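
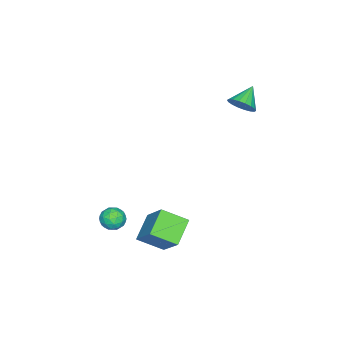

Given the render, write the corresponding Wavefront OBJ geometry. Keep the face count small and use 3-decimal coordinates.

v -2.446 2.008 2.61
v -2.026 1.706 3.234
v -3.574 2.132 3.43
v -1.967 2.06 3.262
v -2.003 2.404 3.16
v -2.126 2.67 2.95
v -2.313 2.804 2.672
v -2.526 2.781 2.383
v -2.723 2.604 2.138
v -2.865 2.309 1.987
v -2.924 1.955 1.959
v -2.889 1.611 2.061
v -2.765 1.345 2.271
v -2.579 1.211 2.548
v -2.366 1.234 2.838
v -2.169 1.411 3.083
v 3.406 0.467 -5.09
v 3.913 -0.825 -4.357
v 2.02 0.409 -4.234
v 2.528 -0.883 -3.5
v 4.312 1.703 -3.54
v 4.82 0.411 -2.806
v 2.927 1.645 -2.683
v 3.434 0.353 -1.95
v 3.165 -1.952 -3.478
v 3.752 -2.413 -3.486
v 2.608 -2.647 -4.294
v 3.195 -3.108 -4.302
v 2.76 -3.068 -3.696
v 3.104 -2.639 -3.192
v 3.256 -2.421 -4.588
v 3.6 -1.992 -4.084
v 3.808 -2.703 -4.172
v 3.502 -3.103 -3.621
v 2.858 -1.957 -4.159
v 2.552 -2.357 -3.608
v 3.508 -2.121 -3.411
v 2.852 -2.939 -4.369
v 2.597 -2.915 -4.013
v 2.942 -3.186 -4.018
v 3.127 -2.254 -3.238
v 3.472 -2.525 -3.243
v 2.888 -2.91 -3.366
v 2.888 -2.535 -4.537
v 3.233 -2.806 -4.542
v 3.418 -1.874 -3.762
v 3.763 -2.145 -3.767
v 3.472 -2.15 -4.414
v 3.886 -2.563 -3.819
v 3.558 -2.972 -4.298
v 3.594 -2.568 -4.466
v 3.796 -2.315 -4.17
v 3.705 -2.798 -3.495
v 3.378 -3.207 -3.974
v 3.122 -3.183 -3.618
v 3.325 -2.931 -3.322
v 3.738 -2.969 -3.898
v 2.982 -1.853 -3.806
v 2.655 -2.262 -4.285
v 3.035 -2.129 -4.458
v 3.238 -1.877 -4.162
v 2.802 -2.088 -3.482
v 2.474 -2.497 -3.961
v 2.564 -2.745 -3.61
v 2.766 -2.492 -3.314
v 2.622 -2.091 -3.882
f 2 1 4
f 2 4 3
f 4 1 5
f 4 5 3
f 5 1 6
f 5 6 3
f 6 1 7
f 6 7 3
f 7 1 8
f 7 8 3
f 8 1 9
f 8 9 3
f 9 1 10
f 9 10 3
f 10 1 11
f 10 11 3
f 11 1 12
f 11 12 3
f 12 1 13
f 12 13 3
f 13 1 14
f 13 14 3
f 14 1 15
f 14 15 3
f 15 1 16
f 15 16 3
f 16 1 2
f 16 2 3
f 18 20 17
f 21 18 17
f 17 20 19
f 19 21 17
f 18 24 20
f 22 18 21
f 22 24 18
f 20 24 19
f 23 21 19
f 19 24 23
f 23 22 21
f 24 22 23
f 25 62 41
f 62 36 65
f 41 65 30
f 62 65 41
f 25 41 37
f 41 30 42
f 37 42 26
f 41 42 37
f 25 37 46
f 37 26 47
f 46 47 32
f 37 47 46
f 25 46 58
f 46 32 61
f 58 61 35
f 46 61 58
f 25 58 62
f 58 35 66
f 62 66 36
f 58 66 62
f 26 42 53
f 42 30 56
f 53 56 34
f 42 56 53
f 30 65 43
f 65 36 64
f 43 64 29
f 65 64 43
f 36 66 63
f 66 35 59
f 63 59 27
f 66 59 63
f 35 61 60
f 61 32 48
f 60 48 31
f 61 48 60
f 32 47 52
f 47 26 49
f 52 49 33
f 47 49 52
f 28 54 40
f 54 34 55
f 40 55 29
f 54 55 40
f 28 40 38
f 40 29 39
f 38 39 27
f 40 39 38
f 28 38 45
f 38 27 44
f 45 44 31
f 38 44 45
f 28 45 50
f 45 31 51
f 50 51 33
f 45 51 50
f 28 50 54
f 50 33 57
f 54 57 34
f 50 57 54
f 29 55 43
f 55 34 56
f 43 56 30
f 55 56 43
f 27 39 63
f 39 29 64
f 63 64 36
f 39 64 63
f 31 44 60
f 44 27 59
f 60 59 35
f 44 59 60
f 33 51 52
f 51 31 48
f 52 48 32
f 51 48 52
f 34 57 53
f 57 33 49
f 53 49 26
f 57 49 53



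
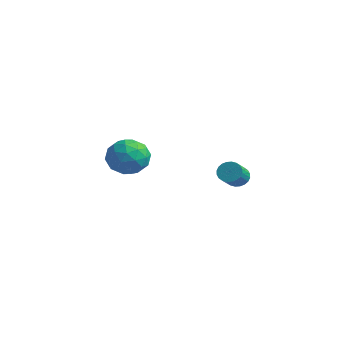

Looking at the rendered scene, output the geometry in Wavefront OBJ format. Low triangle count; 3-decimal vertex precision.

v 2.118 -0.681 -0.172
v 2.506 -0.819 -0.687
v 3.091 -1.798 0.017
v 2.702 -1.659 0.532
v 2.649 -0.645 -0.563
v 3.233 -1.623 0.142
v 2.71 -0.475 -0.378
v 3.295 -1.453 0.326
v 2.681 -0.337 -0.163
v 3.266 -1.315 0.542
v 2.566 -0.252 0.051
v 3.151 -1.23 0.756
v 2.383 -0.231 0.231
v 2.968 -1.209 0.936
v 2.16 -0.279 0.35
v 2.745 -1.258 1.055
v 1.93 -0.389 0.389
v 2.515 -1.367 1.094
v 1.729 -0.542 0.343
v 2.314 -1.521 1.047
v 1.587 -0.717 0.218
v 2.171 -1.695 0.923
v 1.525 -0.887 0.034
v 2.11 -1.865 0.738
v 1.554 -1.025 -0.182
v 2.139 -2.003 0.523
v 1.669 -1.11 -0.396
v 2.254 -2.088 0.309
v 1.852 -1.131 -0.576
v 2.437 -2.109 0.129
v 2.075 -1.082 -0.695
v 2.66 -2.061 0.01
v 2.305 -0.973 -0.734
v 2.89 -1.951 -0.029
v -4.405 -1.972 0.477
v -3.607 -1.907 -0.485
v -4.373 -3.993 0.365
v -3.575 -3.928 -0.597
v -3.2 -3.598 0.551
v -3.22 -2.349 0.619
v -4.76 -3.551 -0.739
v -4.78 -2.302 -0.671
v -3.827 -2.883 -1.237
v -2.863 -2.911 -0.44
v -5.117 -2.989 0.32
v -4.153 -3.017 1.117
v -4.009 -1.762 0.005
v -3.971 -4.138 -0.125
v -3.751 -3.944 0.549
v -3.282 -3.906 -0.017
v -3.781 -2.022 0.655
v -3.312 -1.983 0.089
v -3.073 -2.977 0.698
v -4.668 -3.917 -0.209
v -4.199 -3.878 -0.775
v -4.698 -1.994 -0.103
v -4.229 -1.956 -0.669
v -4.907 -2.923 -0.818
v -3.669 -2.297 -1.002
v -3.65 -3.485 -1.067
v -4.347 -3.264 -1.151
v -4.358 -2.53 -1.111
v -3.103 -2.314 -0.533
v -3.084 -3.502 -0.599
v -2.863 -3.308 0.076
v -2.875 -2.574 0.116
v -3.232 -2.888 -0.975
v -4.896 -2.398 0.479
v -4.877 -3.586 0.413
v -5.105 -3.326 -0.236
v -5.117 -2.592 -0.196
v -4.33 -2.415 0.947
v -4.311 -3.603 0.882
v -3.622 -3.37 0.991
v -3.633 -2.636 1.031
v -4.748 -3.012 0.855
f 2 1 5
f 2 5 3
f 3 5 6
f 3 6 4
f 5 1 7
f 5 7 6
f 6 7 8
f 6 8 4
f 7 1 9
f 7 9 8
f 8 9 10
f 8 10 4
f 9 1 11
f 9 11 10
f 10 11 12
f 10 12 4
f 11 1 13
f 11 13 12
f 12 13 14
f 12 14 4
f 13 1 15
f 13 15 14
f 14 15 16
f 14 16 4
f 15 1 17
f 15 17 16
f 16 17 18
f 16 18 4
f 17 1 19
f 17 19 18
f 18 19 20
f 18 20 4
f 19 1 21
f 19 21 20
f 20 21 22
f 20 22 4
f 21 1 23
f 21 23 22
f 22 23 24
f 22 24 4
f 23 1 25
f 23 25 24
f 24 25 26
f 24 26 4
f 25 1 27
f 25 27 26
f 26 27 28
f 26 28 4
f 27 1 29
f 27 29 28
f 28 29 30
f 28 30 4
f 29 1 31
f 29 31 30
f 30 31 32
f 30 32 4
f 31 1 33
f 31 33 32
f 32 33 34
f 32 34 4
f 33 1 2
f 33 2 34
f 34 2 3
f 34 3 4
f 35 72 51
f 72 46 75
f 51 75 40
f 72 75 51
f 35 51 47
f 51 40 52
f 47 52 36
f 51 52 47
f 35 47 56
f 47 36 57
f 56 57 42
f 47 57 56
f 35 56 68
f 56 42 71
f 68 71 45
f 56 71 68
f 35 68 72
f 68 45 76
f 72 76 46
f 68 76 72
f 36 52 63
f 52 40 66
f 63 66 44
f 52 66 63
f 40 75 53
f 75 46 74
f 53 74 39
f 75 74 53
f 46 76 73
f 76 45 69
f 73 69 37
f 76 69 73
f 45 71 70
f 71 42 58
f 70 58 41
f 71 58 70
f 42 57 62
f 57 36 59
f 62 59 43
f 57 59 62
f 38 64 50
f 64 44 65
f 50 65 39
f 64 65 50
f 38 50 48
f 50 39 49
f 48 49 37
f 50 49 48
f 38 48 55
f 48 37 54
f 55 54 41
f 48 54 55
f 38 55 60
f 55 41 61
f 60 61 43
f 55 61 60
f 38 60 64
f 60 43 67
f 64 67 44
f 60 67 64
f 39 65 53
f 65 44 66
f 53 66 40
f 65 66 53
f 37 49 73
f 49 39 74
f 73 74 46
f 49 74 73
f 41 54 70
f 54 37 69
f 70 69 45
f 54 69 70
f 43 61 62
f 61 41 58
f 62 58 42
f 61 58 62
f 44 67 63
f 67 43 59
f 63 59 36
f 67 59 63



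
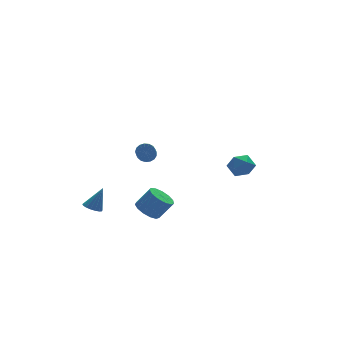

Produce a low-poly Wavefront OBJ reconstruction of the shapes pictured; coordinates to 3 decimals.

v 3.525 -0.495 0.211
v 4.169 -0.854 -0.171
v 2.811 -1.626 0.071
v 3.455 -1.985 -0.311
v 3.499 -1.807 0.5
v 3.94 -1.109 0.586
v 3.04 -1.371 -0.686
v 3.481 -0.673 -0.6
v 3.869 -1.396 -0.725
v 4.153 -1.666 0.007
v 2.827 -0.814 -0.107
v 3.111 -1.084 0.625
v -2.755 -2.489 -1.185
v -2.12 -2.524 -1.653
v -1.389 -2.766 -0.643
v -2.025 -2.731 -0.175
v -2.158 -2.1 -1.524
v -1.427 -2.341 -0.514
v -2.385 -1.799 -1.288
v -1.654 -2.041 -0.278
v -2.73 -1.717 -1.019
v -1.999 -1.959 -0.009
v -3.083 -1.881 -0.803
v -2.353 -2.122 0.208
v -3.332 -2.237 -0.708
v -2.602 -2.479 0.303
v -3.398 -2.674 -0.765
v -2.667 -2.916 0.246
v -3.26 -3.052 -0.955
v -2.529 -3.293 0.055
v -2.961 -3.251 -1.218
v -2.231 -3.493 -0.208
v -2.598 -3.208 -1.471
v -1.867 -3.45 -0.461
v -2.284 -2.938 -1.633
v -1.553 -3.179 -0.623
v -2.698 -2.358 2.954
v -2.283 -2.659 2.869
v -2.787 -3.564 3.621
v -3.202 -3.262 3.706
v -2.22 -2.527 3.07
v -2.725 -3.432 3.822
v -2.267 -2.356 3.245
v -2.771 -3.261 3.997
v -2.412 -2.185 3.353
v -2.917 -3.09 4.105
v -2.623 -2.054 3.37
v -3.127 -2.959 4.121
v -2.851 -1.992 3.291
v -3.355 -2.897 4.043
v -3.044 -2.014 3.135
v -3.548 -2.919 3.887
v -3.157 -2.115 2.938
v -3.662 -3.02 3.69
v -3.166 -2.271 2.744
v -3.67 -3.176 3.496
v -3.067 -2.447 2.599
v -3.571 -3.352 3.351
v -2.883 -2.603 2.535
v -3.388 -3.507 3.287
v -2.657 -2.702 2.567
v -3.162 -3.607 3.319
v -2.441 -2.723 2.687
v -2.945 -3.627 3.439
v -4.183 1.254 -2.583
v -3.676 1.339 -2.851
v -3.517 1.326 -1.297
v -3.776 1.596 -2.814
v -3.969 1.774 -2.724
v -4.211 1.833 -2.601
v -4.447 1.759 -2.475
v -4.622 1.57 -2.373
v -4.697 1.308 -2.319
v -4.654 1.034 -2.326
v -4.504 0.81 -2.392
v -4.28 0.688 -2.501
v -4.034 0.695 -2.629
v -3.822 0.831 -2.746
v -3.693 1.063 -2.826
f 1 12 6
f 1 6 2
f 1 2 8
f 1 8 11
f 1 11 12
f 2 6 10
f 6 12 5
f 12 11 3
f 11 8 7
f 8 2 9
f 4 10 5
f 4 5 3
f 4 3 7
f 4 7 9
f 4 9 10
f 5 10 6
f 3 5 12
f 7 3 11
f 9 7 8
f 10 9 2
f 14 13 17
f 14 17 15
f 15 17 18
f 15 18 16
f 17 13 19
f 17 19 18
f 18 19 20
f 18 20 16
f 19 13 21
f 19 21 20
f 20 21 22
f 20 22 16
f 21 13 23
f 21 23 22
f 22 23 24
f 22 24 16
f 23 13 25
f 23 25 24
f 24 25 26
f 24 26 16
f 25 13 27
f 25 27 26
f 26 27 28
f 26 28 16
f 27 13 29
f 27 29 28
f 28 29 30
f 28 30 16
f 29 13 31
f 29 31 30
f 30 31 32
f 30 32 16
f 31 13 33
f 31 33 32
f 32 33 34
f 32 34 16
f 33 13 35
f 33 35 34
f 34 35 36
f 34 36 16
f 35 13 14
f 35 14 36
f 36 14 15
f 36 15 16
f 38 37 41
f 38 41 39
f 39 41 42
f 39 42 40
f 41 37 43
f 41 43 42
f 42 43 44
f 42 44 40
f 43 37 45
f 43 45 44
f 44 45 46
f 44 46 40
f 45 37 47
f 45 47 46
f 46 47 48
f 46 48 40
f 47 37 49
f 47 49 48
f 48 49 50
f 48 50 40
f 49 37 51
f 49 51 50
f 50 51 52
f 50 52 40
f 51 37 53
f 51 53 52
f 52 53 54
f 52 54 40
f 53 37 55
f 53 55 54
f 54 55 56
f 54 56 40
f 55 37 57
f 55 57 56
f 56 57 58
f 56 58 40
f 57 37 59
f 57 59 58
f 58 59 60
f 58 60 40
f 59 37 61
f 59 61 60
f 60 61 62
f 60 62 40
f 61 37 63
f 61 63 62
f 62 63 64
f 62 64 40
f 63 37 38
f 63 38 64
f 64 38 39
f 64 39 40
f 66 65 68
f 66 68 67
f 68 65 69
f 68 69 67
f 69 65 70
f 69 70 67
f 70 65 71
f 70 71 67
f 71 65 72
f 71 72 67
f 72 65 73
f 72 73 67
f 73 65 74
f 73 74 67
f 74 65 75
f 74 75 67
f 75 65 76
f 75 76 67
f 76 65 77
f 76 77 67
f 77 65 78
f 77 78 67
f 78 65 79
f 78 79 67
f 79 65 66
f 79 66 67



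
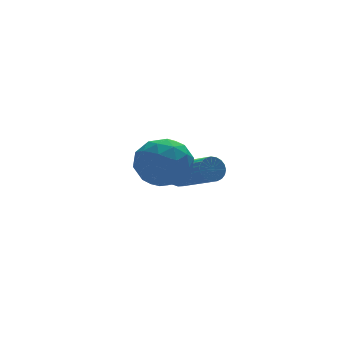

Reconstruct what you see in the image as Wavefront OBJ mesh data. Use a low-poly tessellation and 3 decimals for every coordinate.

v 2.257 3.772 -1.937
v 2.514 3.604 -2.369
v 2.961 1.881 -1.435
v 2.703 2.048 -1.003
v 2.674 3.707 -2.257
v 3.121 1.983 -1.323
v 2.762 3.82 -2.089
v 3.209 2.097 -1.156
v 2.762 3.925 -1.895
v 3.209 2.202 -0.962
v 2.675 4.003 -1.709
v 3.122 2.28 -0.776
v 2.516 4.042 -1.562
v 2.963 2.319 -0.628
v 2.312 4.034 -1.479
v 2.758 2.31 -0.546
v 2.098 3.98 -1.476
v 2.545 2.257 -0.543
v 1.912 3.89 -1.552
v 2.358 2.167 -0.619
v 1.785 3.78 -1.695
v 2.232 2.057 -0.762
v 1.74 3.669 -1.88
v 2.187 1.945 -0.946
v 1.784 3.575 -2.074
v 2.231 1.851 -1.141
v 1.91 3.515 -2.245
v 2.357 1.792 -1.312
v 2.096 3.5 -2.362
v 2.543 1.776 -1.429
v 2.31 3.531 -2.406
v 2.756 1.808 -1.473
v -1.079 -0.378 1.135
v -0.665 0.205 0.423
v 0.385 -1.025 1.457
v 0.799 -0.442 0.745
v 0.448 -0.027 1.596
v -0.457 0.373 1.396
v 0.177 -1.193 0.484
v -0.728 -0.793 0.284
v 0.112 -0.298 0.02
v 0.279 0.422 0.708
v -0.559 -1.242 1.172
v -0.392 -0.522 1.86
v -1.001 -0.03 0.751
v 0.721 -0.79 1.129
v 0.514 -0.547 1.629
v 0.758 -0.204 1.211
v -0.879 0.069 1.323
v -0.635 0.412 0.904
v 0.019 0.275 1.594
v 0.355 -1.232 0.976
v 0.599 -0.889 0.557
v -1.038 -0.616 0.669
v -0.794 -0.273 0.251
v -0.299 -1.095 0.286
v -0.301 0.017 0.095
v 0.56 -0.363 0.285
v 0.194 -0.804 0.131
v -0.338 -0.569 0.014
v -0.202 0.441 0.499
v 0.658 0.06 0.689
v 0.452 0.304 1.189
v -0.08 0.539 1.072
v 0.254 0.145 0.263
v -0.938 -0.88 1.191
v -0.078 -1.261 1.381
v -0.2 -1.359 0.808
v -0.732 -1.124 0.691
v -0.84 -0.457 1.595
v 0.021 -0.837 1.785
v 0.058 -0.251 1.866
v -0.474 -0.016 1.749
v -0.534 -0.965 1.617
f 2 1 5
f 2 5 3
f 3 5 6
f 3 6 4
f 5 1 7
f 5 7 6
f 6 7 8
f 6 8 4
f 7 1 9
f 7 9 8
f 8 9 10
f 8 10 4
f 9 1 11
f 9 11 10
f 10 11 12
f 10 12 4
f 11 1 13
f 11 13 12
f 12 13 14
f 12 14 4
f 13 1 15
f 13 15 14
f 14 15 16
f 14 16 4
f 15 1 17
f 15 17 16
f 16 17 18
f 16 18 4
f 17 1 19
f 17 19 18
f 18 19 20
f 18 20 4
f 19 1 21
f 19 21 20
f 20 21 22
f 20 22 4
f 21 1 23
f 21 23 22
f 22 23 24
f 22 24 4
f 23 1 25
f 23 25 24
f 24 25 26
f 24 26 4
f 25 1 27
f 25 27 26
f 26 27 28
f 26 28 4
f 27 1 29
f 27 29 28
f 28 29 30
f 28 30 4
f 29 1 31
f 29 31 30
f 30 31 32
f 30 32 4
f 31 1 2
f 31 2 32
f 32 2 3
f 32 3 4
f 33 70 49
f 70 44 73
f 49 73 38
f 70 73 49
f 33 49 45
f 49 38 50
f 45 50 34
f 49 50 45
f 33 45 54
f 45 34 55
f 54 55 40
f 45 55 54
f 33 54 66
f 54 40 69
f 66 69 43
f 54 69 66
f 33 66 70
f 66 43 74
f 70 74 44
f 66 74 70
f 34 50 61
f 50 38 64
f 61 64 42
f 50 64 61
f 38 73 51
f 73 44 72
f 51 72 37
f 73 72 51
f 44 74 71
f 74 43 67
f 71 67 35
f 74 67 71
f 43 69 68
f 69 40 56
f 68 56 39
f 69 56 68
f 40 55 60
f 55 34 57
f 60 57 41
f 55 57 60
f 36 62 48
f 62 42 63
f 48 63 37
f 62 63 48
f 36 48 46
f 48 37 47
f 46 47 35
f 48 47 46
f 36 46 53
f 46 35 52
f 53 52 39
f 46 52 53
f 36 53 58
f 53 39 59
f 58 59 41
f 53 59 58
f 36 58 62
f 58 41 65
f 62 65 42
f 58 65 62
f 37 63 51
f 63 42 64
f 51 64 38
f 63 64 51
f 35 47 71
f 47 37 72
f 71 72 44
f 47 72 71
f 39 52 68
f 52 35 67
f 68 67 43
f 52 67 68
f 41 59 60
f 59 39 56
f 60 56 40
f 59 56 60
f 42 65 61
f 65 41 57
f 61 57 34
f 65 57 61



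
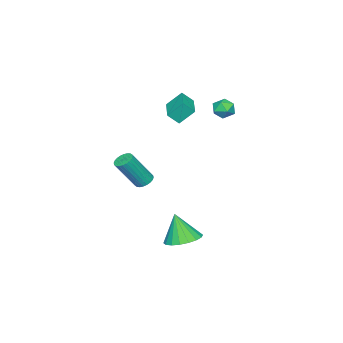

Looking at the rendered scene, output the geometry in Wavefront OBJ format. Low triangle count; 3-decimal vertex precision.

v 0.441 -1.206 -1.697
v 0.813 -1.543 -2.025
v 1.771 -2.252 -0.212
v 1.399 -1.914 0.117
v 0.933 -1.343 -2.011
v 1.892 -2.052 -0.197
v 0.979 -1.122 -1.948
v 1.937 -1.831 -0.135
v 0.943 -0.914 -1.848
v 1.901 -1.622 -0.034
v 0.83 -0.75 -1.724
v 1.788 -1.458 0.089
v 0.658 -0.656 -1.597
v 1.616 -1.364 0.217
v 0.453 -0.645 -1.484
v 1.411 -1.353 0.329
v 0.246 -0.72 -1.404
v 1.204 -1.428 0.41
v 0.069 -0.868 -1.368
v 1.027 -1.577 0.445
v -0.052 -1.068 -1.383
v 0.907 -1.777 0.431
v -0.097 -1.289 -1.445
v 0.861 -1.998 0.368
v -0.061 -1.498 -1.546
v 0.897 -2.206 0.268
v 0.052 -1.662 -1.669
v 1.01 -2.37 0.144
v 0.224 -1.756 -1.797
v 1.182 -2.464 0.017
v 0.429 -1.767 -1.909
v 1.387 -2.475 -0.096
v 0.636 -1.692 -1.99
v 1.594 -2.4 -0.176
v -2.499 -1.694 2.928
v -2.975 -0.977 3.82
v -2.883 -1.172 2.303
v -3.359 -0.455 3.196
v -1.001 -0.645 2.884
v -1.477 0.072 3.777
v -1.385 -0.123 2.26
v -1.861 0.594 3.152
v -3.521 2.008 3.321
v -3 2.424 3.01
v -2.7 1.196 3.61
v -2.179 1.612 3.299
v -2.506 1.835 3.919
v -3.014 2.337 3.741
v -2.686 1.283 2.879
v -3.194 1.785 2.701
v -2.484 1.976 2.737
v -2.373 2.317 3.38
v -3.327 1.303 3.24
v -3.216 1.644 3.883
v 1.451 1.972 -4.851
v 2.541 1.948 -4.844
v 1.429 1.408 -3.109
v 2.442 2.4 -4.699
v 2.147 2.767 -4.584
v 1.714 2.977 -4.522
v 1.229 2.988 -4.525
v 0.788 2.797 -4.592
v 0.479 2.443 -4.711
v 0.362 1.996 -4.857
v 0.461 1.543 -5.002
v 0.756 1.176 -5.117
v 1.189 0.966 -5.179
v 1.674 0.955 -5.176
v 2.115 1.146 -5.109
v 2.424 1.5 -4.99
f 2 1 5
f 2 5 3
f 3 5 6
f 3 6 4
f 5 1 7
f 5 7 6
f 6 7 8
f 6 8 4
f 7 1 9
f 7 9 8
f 8 9 10
f 8 10 4
f 9 1 11
f 9 11 10
f 10 11 12
f 10 12 4
f 11 1 13
f 11 13 12
f 12 13 14
f 12 14 4
f 13 1 15
f 13 15 14
f 14 15 16
f 14 16 4
f 15 1 17
f 15 17 16
f 16 17 18
f 16 18 4
f 17 1 19
f 17 19 18
f 18 19 20
f 18 20 4
f 19 1 21
f 19 21 20
f 20 21 22
f 20 22 4
f 21 1 23
f 21 23 22
f 22 23 24
f 22 24 4
f 23 1 25
f 23 25 24
f 24 25 26
f 24 26 4
f 25 1 27
f 25 27 26
f 26 27 28
f 26 28 4
f 27 1 29
f 27 29 28
f 28 29 30
f 28 30 4
f 29 1 31
f 29 31 30
f 30 31 32
f 30 32 4
f 31 1 33
f 31 33 32
f 32 33 34
f 32 34 4
f 33 1 2
f 33 2 34
f 34 2 3
f 34 3 4
f 36 38 35
f 39 36 35
f 35 38 37
f 37 39 35
f 36 42 38
f 40 36 39
f 40 42 36
f 38 42 37
f 41 39 37
f 37 42 41
f 41 40 39
f 42 40 41
f 43 54 48
f 43 48 44
f 43 44 50
f 43 50 53
f 43 53 54
f 44 48 52
f 48 54 47
f 54 53 45
f 53 50 49
f 50 44 51
f 46 52 47
f 46 47 45
f 46 45 49
f 46 49 51
f 46 51 52
f 47 52 48
f 45 47 54
f 49 45 53
f 51 49 50
f 52 51 44
f 56 55 58
f 56 58 57
f 58 55 59
f 58 59 57
f 59 55 60
f 59 60 57
f 60 55 61
f 60 61 57
f 61 55 62
f 61 62 57
f 62 55 63
f 62 63 57
f 63 55 64
f 63 64 57
f 64 55 65
f 64 65 57
f 65 55 66
f 65 66 57
f 66 55 67
f 66 67 57
f 67 55 68
f 67 68 57
f 68 55 69
f 68 69 57
f 69 55 70
f 69 70 57
f 70 55 56
f 70 56 57



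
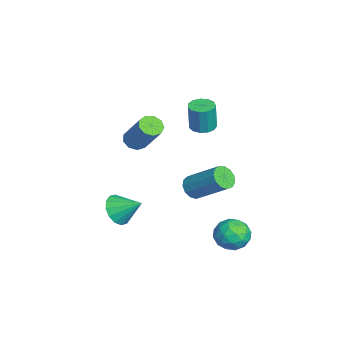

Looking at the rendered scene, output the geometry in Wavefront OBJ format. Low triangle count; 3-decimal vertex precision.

v -3.045 -1.708 -0.793
v -2.764 -1.274 -1.171
v -1.653 -0.559 0.475
v -1.935 -0.992 0.853
v -3.129 -1.107 -0.997
v -2.019 -0.392 0.648
v -3.455 -1.22 -0.728
v -2.344 -0.505 0.918
v -3.589 -1.562 -0.489
v -2.479 -0.847 1.157
v -3.469 -1.971 -0.392
v -2.358 -1.256 1.253
v -3.15 -2.258 -0.483
v -2.039 -1.543 1.162
v -2.783 -2.286 -0.719
v -1.672 -1.571 0.927
v -2.538 -2.044 -0.989
v -1.427 -1.329 0.656
v -2.531 -1.645 -1.168
v -1.42 -0.93 0.478
v -0.888 1.328 1.385
v -0.465 0.853 1.316
v -0.308 0.778 2.785
v -0.732 1.252 2.855
v -0.275 1.16 1.311
v -0.118 1.084 2.781
v -0.28 1.52 1.33
v -0.124 1.444 2.8
v -0.479 1.819 1.367
v -0.322 1.743 2.836
v -0.807 1.962 1.409
v -0.65 1.887 2.879
v -1.161 1.904 1.444
v -1.004 1.828 2.914
v -1.429 1.663 1.46
v -1.272 1.587 2.93
v -1.525 1.315 1.452
v -1.368 1.239 2.922
v -1.419 0.972 1.423
v -1.262 0.896 2.893
v -1.144 0.741 1.382
v -0.988 0.666 2.852
v -0.789 0.697 1.342
v -0.632 0.621 2.812
v 0.749 -2.629 -3.085
v 1.265 -3.195 -2.631
v 1.251 -1.571 -2.335
v 1.521 -3.062 -2.99
v 1.571 -2.813 -3.375
v 1.4 -2.514 -3.681
v 1.055 -2.247 -3.828
v 0.628 -2.081 -3.776
v 0.234 -2.063 -3.539
v -0.022 -2.196 -3.18
v -0.072 -2.445 -2.795
v 0.099 -2.743 -2.489
v 0.444 -3.011 -2.342
v 0.871 -3.176 -2.394
v -1.702 0.949 -3.324
v -1.09 0.763 -3.582
v -0.126 2.144 -2.294
v -0.738 2.331 -2.036
v -1.216 1.057 -3.802
v -0.253 2.438 -2.515
v -1.497 1.316 -3.871
v -0.534 2.698 -2.583
v -1.843 1.46 -3.766
v -0.879 2.841 -2.478
v -2.144 1.441 -3.52
v -1.18 2.823 -2.233
v -2.305 1.266 -3.213
v -1.341 2.648 -1.925
v -2.274 0.991 -2.94
v -1.31 2.372 -1.653
v -2.061 0.702 -2.789
v -1.098 2.083 -1.502
v -1.735 0.492 -2.808
v -0.771 1.873 -1.521
v -1.398 0.427 -2.991
v -0.434 1.808 -1.703
v -1.157 0.528 -3.279
v -0.194 1.909 -1.992
v 1.499 2.073 -4.001
v 1.861 2.645 -4.631
v 2.699 2.275 -3.129
v 3.061 2.847 -3.759
v 2.313 3.102 -3.279
v 1.571 2.978 -3.818
v 2.989 1.942 -3.942
v 2.247 1.818 -4.481
v 2.782 2.564 -4.595
v 2.364 3.281 -4.185
v 2.196 1.639 -3.575
v 1.778 2.356 -3.165
v 1.575 2.342 -4.393
v 2.985 2.578 -3.367
v 2.545 2.729 -3.085
v 2.758 3.065 -3.456
v 1.404 2.537 -3.915
v 1.617 2.873 -4.285
v 1.882 3.142 -3.49
v 2.943 2.047 -3.475
v 3.156 2.383 -3.845
v 1.802 1.855 -4.304
v 2.015 2.191 -4.675
v 2.678 1.778 -4.27
v 2.329 2.63 -4.742
v 3.034 2.749 -4.229
v 2.992 2.217 -4.337
v 2.556 2.144 -4.654
v 2.083 3.051 -4.501
v 2.789 3.17 -3.989
v 2.349 3.32 -3.706
v 1.913 3.247 -4.023
v 2.625 3.004 -4.48
v 1.771 1.75 -3.771
v 2.477 1.869 -3.259
v 2.647 1.673 -3.737
v 2.211 1.6 -4.054
v 1.526 2.171 -3.531
v 2.231 2.29 -3.018
v 2.004 2.776 -3.106
v 1.568 2.703 -3.423
v 1.935 1.916 -3.28
f 2 1 5
f 2 5 3
f 3 5 6
f 3 6 4
f 5 1 7
f 5 7 6
f 6 7 8
f 6 8 4
f 7 1 9
f 7 9 8
f 8 9 10
f 8 10 4
f 9 1 11
f 9 11 10
f 10 11 12
f 10 12 4
f 11 1 13
f 11 13 12
f 12 13 14
f 12 14 4
f 13 1 15
f 13 15 14
f 14 15 16
f 14 16 4
f 15 1 17
f 15 17 16
f 16 17 18
f 16 18 4
f 17 1 19
f 17 19 18
f 18 19 20
f 18 20 4
f 19 1 2
f 19 2 20
f 20 2 3
f 20 3 4
f 22 21 25
f 22 25 23
f 23 25 26
f 23 26 24
f 25 21 27
f 25 27 26
f 26 27 28
f 26 28 24
f 27 21 29
f 27 29 28
f 28 29 30
f 28 30 24
f 29 21 31
f 29 31 30
f 30 31 32
f 30 32 24
f 31 21 33
f 31 33 32
f 32 33 34
f 32 34 24
f 33 21 35
f 33 35 34
f 34 35 36
f 34 36 24
f 35 21 37
f 35 37 36
f 36 37 38
f 36 38 24
f 37 21 39
f 37 39 38
f 38 39 40
f 38 40 24
f 39 21 41
f 39 41 40
f 40 41 42
f 40 42 24
f 41 21 43
f 41 43 42
f 42 43 44
f 42 44 24
f 43 21 22
f 43 22 44
f 44 22 23
f 44 23 24
f 46 45 48
f 46 48 47
f 48 45 49
f 48 49 47
f 49 45 50
f 49 50 47
f 50 45 51
f 50 51 47
f 51 45 52
f 51 52 47
f 52 45 53
f 52 53 47
f 53 45 54
f 53 54 47
f 54 45 55
f 54 55 47
f 55 45 56
f 55 56 47
f 56 45 57
f 56 57 47
f 57 45 58
f 57 58 47
f 58 45 46
f 58 46 47
f 60 59 63
f 60 63 61
f 61 63 64
f 61 64 62
f 63 59 65
f 63 65 64
f 64 65 66
f 64 66 62
f 65 59 67
f 65 67 66
f 66 67 68
f 66 68 62
f 67 59 69
f 67 69 68
f 68 69 70
f 68 70 62
f 69 59 71
f 69 71 70
f 70 71 72
f 70 72 62
f 71 59 73
f 71 73 72
f 72 73 74
f 72 74 62
f 73 59 75
f 73 75 74
f 74 75 76
f 74 76 62
f 75 59 77
f 75 77 76
f 76 77 78
f 76 78 62
f 77 59 79
f 77 79 78
f 78 79 80
f 78 80 62
f 79 59 81
f 79 81 80
f 80 81 82
f 80 82 62
f 81 59 60
f 81 60 82
f 82 60 61
f 82 61 62
f 83 120 99
f 120 94 123
f 99 123 88
f 120 123 99
f 83 99 95
f 99 88 100
f 95 100 84
f 99 100 95
f 83 95 104
f 95 84 105
f 104 105 90
f 95 105 104
f 83 104 116
f 104 90 119
f 116 119 93
f 104 119 116
f 83 116 120
f 116 93 124
f 120 124 94
f 116 124 120
f 84 100 111
f 100 88 114
f 111 114 92
f 100 114 111
f 88 123 101
f 123 94 122
f 101 122 87
f 123 122 101
f 94 124 121
f 124 93 117
f 121 117 85
f 124 117 121
f 93 119 118
f 119 90 106
f 118 106 89
f 119 106 118
f 90 105 110
f 105 84 107
f 110 107 91
f 105 107 110
f 86 112 98
f 112 92 113
f 98 113 87
f 112 113 98
f 86 98 96
f 98 87 97
f 96 97 85
f 98 97 96
f 86 96 103
f 96 85 102
f 103 102 89
f 96 102 103
f 86 103 108
f 103 89 109
f 108 109 91
f 103 109 108
f 86 108 112
f 108 91 115
f 112 115 92
f 108 115 112
f 87 113 101
f 113 92 114
f 101 114 88
f 113 114 101
f 85 97 121
f 97 87 122
f 121 122 94
f 97 122 121
f 89 102 118
f 102 85 117
f 118 117 93
f 102 117 118
f 91 109 110
f 109 89 106
f 110 106 90
f 109 106 110
f 92 115 111
f 115 91 107
f 111 107 84
f 115 107 111



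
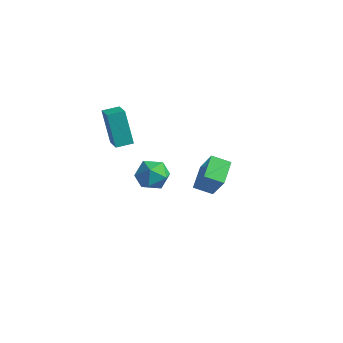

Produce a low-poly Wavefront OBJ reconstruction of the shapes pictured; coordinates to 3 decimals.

v -1.867 3.463 -3.024
v -1.128 2.955 -3.593
v -3.092 2.825 -4.047
v -2.353 2.317 -4.616
v -2.562 2.009 -3.621
v -1.805 2.403 -2.989
v -2.415 3.377 -4.651
v -1.658 3.771 -4.019
v -1.466 2.902 -4.598
v -1.558 2.056 -3.962
v -2.662 3.724 -3.678
v -2.754 2.878 -3.042
v 3.038 0.431 -0.672
v 3.935 0.244 0.76
v 2.416 1.645 -0.123
v 3.314 1.458 1.308
v 3.826 1.022 -1.088
v 4.724 0.835 0.343
v 3.205 2.236 -0.54
v 4.102 2.049 0.892
v -3.046 0.776 -0.548
v -3.809 0.947 1.454
v -2.587 1.612 -0.445
v -3.35 1.784 1.557
v -2.05 0.176 -0.117
v -2.813 0.348 1.885
v -1.591 1.013 -0.014
v -2.354 1.184 1.988
f 1 12 6
f 1 6 2
f 1 2 8
f 1 8 11
f 1 11 12
f 2 6 10
f 6 12 5
f 12 11 3
f 11 8 7
f 8 2 9
f 4 10 5
f 4 5 3
f 4 3 7
f 4 7 9
f 4 9 10
f 5 10 6
f 3 5 12
f 7 3 11
f 9 7 8
f 10 9 2
f 14 16 13
f 17 14 13
f 13 16 15
f 15 17 13
f 14 20 16
f 18 14 17
f 18 20 14
f 16 20 15
f 19 17 15
f 15 20 19
f 19 18 17
f 20 18 19
f 22 24 21
f 25 22 21
f 21 24 23
f 23 25 21
f 22 28 24
f 26 22 25
f 26 28 22
f 24 28 23
f 27 25 23
f 23 28 27
f 27 26 25
f 28 26 27



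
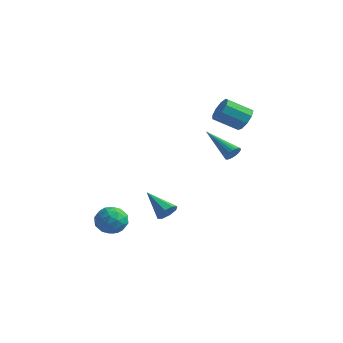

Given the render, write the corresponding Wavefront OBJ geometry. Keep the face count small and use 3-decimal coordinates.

v -1.529 -2.284 -2.748
v -0.995 -1.562 -2.451
v -0.265 -3.078 -3.089
v 0.269 -2.356 -2.792
v -0.234 -2.86 -2.169
v -1.015 -2.369 -1.958
v -0.245 -2.271 -3.582
v -1.026 -1.78 -3.371
v -0.201 -1.553 -2.967
v -0.194 -1.918 -2.093
v -1.066 -2.722 -3.447
v -1.059 -3.087 -2.573
v -1.373 -1.853 -2.569
v 0.113 -2.787 -2.971
v -0.183 -3.083 -2.604
v 0.131 -2.659 -2.43
v -1.385 -2.328 -2.28
v -1.071 -1.903 -2.105
v -0.623 -2.666 -1.939
v -0.189 -2.737 -3.435
v 0.125 -2.312 -3.26
v -1.391 -1.981 -3.11
v -1.077 -1.557 -2.936
v -0.637 -1.974 -3.601
v -0.592 -1.424 -2.698
v 0.15 -1.891 -2.899
v -0.152 -1.841 -3.363
v -0.611 -1.552 -3.239
v -0.588 -1.638 -2.185
v 0.155 -2.105 -2.385
v -0.141 -2.401 -2.019
v -0.6 -2.112 -1.895
v -0.122 -1.633 -2.488
v -1.415 -2.535 -3.155
v -0.672 -3.002 -3.355
v -0.66 -2.528 -3.645
v -1.119 -2.239 -3.521
v -1.41 -2.749 -2.641
v -0.668 -3.216 -2.842
v -0.649 -3.088 -2.301
v -1.108 -2.799 -2.177
v -1.138 -3.007 -3.052
v 3.135 4.012 3.39
v 3.675 3.451 3.439
v 2.685 2.567 4.239
v 2.145 3.128 4.19
v 3.717 3.782 3.856
v 2.727 2.898 4.656
v 3.486 4.22 4.054
v 2.496 3.336 4.855
v 3.091 4.561 3.942
v 2.101 3.677 4.743
v 2.717 4.645 3.572
v 1.727 3.761 4.372
v 2.538 4.433 3.116
v 1.548 3.549 3.916
v 2.639 4.024 2.788
v 1.648 3.14 3.589
v 2.971 3.609 2.742
v 1.981 2.725 3.543
v 3.381 3.383 2.999
v 2.391 2.499 3.8
v 3.629 2.325 1.604
v 3.895 2.426 2.051
v 1.771 2.455 2.676
v 3.866 2.617 1.978
v 3.801 2.764 1.848
v 3.71 2.844 1.68
v 3.606 2.845 1.501
v 3.507 2.767 1.337
v 3.425 2.621 1.214
v 3.375 2.431 1.151
v 3.364 2.225 1.156
v 3.393 2.034 1.23
v 3.458 1.887 1.36
v 3.549 1.807 1.527
v 3.653 1.806 1.707
v 3.752 1.884 1.87
v 3.833 2.029 1.993
v 3.883 2.219 2.057
v 0.249 1.155 -3.23
v 0.539 1.611 -2.852
v -1.289 1.305 -2.23
v 0.301 1.813 -3.248
v 0.032 1.63 -3.634
v -0.11 1.168 -3.784
v -0.042 0.7 -3.609
v 0.196 0.498 -3.212
v 0.466 0.681 -2.826
v 0.608 1.142 -2.677
f 1 38 17
f 38 12 41
f 17 41 6
f 38 41 17
f 1 17 13
f 17 6 18
f 13 18 2
f 17 18 13
f 1 13 22
f 13 2 23
f 22 23 8
f 13 23 22
f 1 22 34
f 22 8 37
f 34 37 11
f 22 37 34
f 1 34 38
f 34 11 42
f 38 42 12
f 34 42 38
f 2 18 29
f 18 6 32
f 29 32 10
f 18 32 29
f 6 41 19
f 41 12 40
f 19 40 5
f 41 40 19
f 12 42 39
f 42 11 35
f 39 35 3
f 42 35 39
f 11 37 36
f 37 8 24
f 36 24 7
f 37 24 36
f 8 23 28
f 23 2 25
f 28 25 9
f 23 25 28
f 4 30 16
f 30 10 31
f 16 31 5
f 30 31 16
f 4 16 14
f 16 5 15
f 14 15 3
f 16 15 14
f 4 14 21
f 14 3 20
f 21 20 7
f 14 20 21
f 4 21 26
f 21 7 27
f 26 27 9
f 21 27 26
f 4 26 30
f 26 9 33
f 30 33 10
f 26 33 30
f 5 31 19
f 31 10 32
f 19 32 6
f 31 32 19
f 3 15 39
f 15 5 40
f 39 40 12
f 15 40 39
f 7 20 36
f 20 3 35
f 36 35 11
f 20 35 36
f 9 27 28
f 27 7 24
f 28 24 8
f 27 24 28
f 10 33 29
f 33 9 25
f 29 25 2
f 33 25 29
f 44 43 47
f 44 47 45
f 45 47 48
f 45 48 46
f 47 43 49
f 47 49 48
f 48 49 50
f 48 50 46
f 49 43 51
f 49 51 50
f 50 51 52
f 50 52 46
f 51 43 53
f 51 53 52
f 52 53 54
f 52 54 46
f 53 43 55
f 53 55 54
f 54 55 56
f 54 56 46
f 55 43 57
f 55 57 56
f 56 57 58
f 56 58 46
f 57 43 59
f 57 59 58
f 58 59 60
f 58 60 46
f 59 43 61
f 59 61 60
f 60 61 62
f 60 62 46
f 61 43 44
f 61 44 62
f 62 44 45
f 62 45 46
f 64 63 66
f 64 66 65
f 66 63 67
f 66 67 65
f 67 63 68
f 67 68 65
f 68 63 69
f 68 69 65
f 69 63 70
f 69 70 65
f 70 63 71
f 70 71 65
f 71 63 72
f 71 72 65
f 72 63 73
f 72 73 65
f 73 63 74
f 73 74 65
f 74 63 75
f 74 75 65
f 75 63 76
f 75 76 65
f 76 63 77
f 76 77 65
f 77 63 78
f 77 78 65
f 78 63 79
f 78 79 65
f 79 63 80
f 79 80 65
f 80 63 64
f 80 64 65
f 82 81 84
f 82 84 83
f 84 81 85
f 84 85 83
f 85 81 86
f 85 86 83
f 86 81 87
f 86 87 83
f 87 81 88
f 87 88 83
f 88 81 89
f 88 89 83
f 89 81 90
f 89 90 83
f 90 81 82
f 90 82 83



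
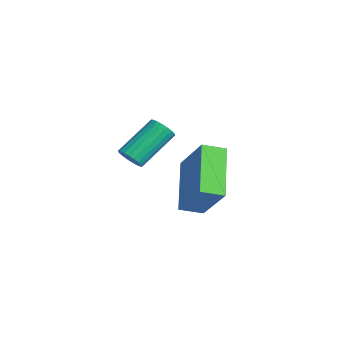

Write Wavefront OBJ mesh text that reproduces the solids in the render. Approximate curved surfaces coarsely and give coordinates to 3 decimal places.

v 0.494 -0.687 -3.219
v 0.675 -0.956 -2.801
v 0.248 0.397 -1.743
v 0.066 0.667 -2.161
v 0.855 -0.848 -2.867
v 0.428 0.505 -1.809
v 0.973 -0.711 -2.994
v 0.546 0.642 -1.936
v 1.007 -0.571 -3.16
v 0.58 0.783 -2.102
v 0.953 -0.45 -3.336
v 0.526 0.903 -2.278
v 0.819 -0.37 -3.492
v 0.392 0.983 -2.434
v 0.629 -0.345 -3.601
v 0.202 1.008 -2.543
v 0.416 -0.379 -3.644
v -0.011 0.974 -2.586
v 0.216 -0.466 -3.613
v -0.211 0.887 -2.555
v 0.064 -0.592 -3.514
v -0.363 0.762 -2.456
v -0.014 -0.733 -3.364
v -0.441 0.62 -2.306
v -0.004 -0.867 -3.189
v -0.431 0.486 -2.131
v 0.092 -0.969 -3.019
v -0.335 0.384 -1.961
v 0.258 -1.023 -2.884
v -0.17 0.33 -1.826
v 0.464 -1.018 -2.807
v 0.037 0.335 -1.749
v 2.135 0.508 -2.84
v 3.378 0.756 -1.411
v 2.278 1.324 -3.106
v 3.521 1.572 -1.677
v 3.699 -0.172 -4.083
v 4.942 0.076 -2.654
v 3.842 0.644 -4.349
v 5.085 0.892 -2.92
f 2 1 5
f 2 5 3
f 3 5 6
f 3 6 4
f 5 1 7
f 5 7 6
f 6 7 8
f 6 8 4
f 7 1 9
f 7 9 8
f 8 9 10
f 8 10 4
f 9 1 11
f 9 11 10
f 10 11 12
f 10 12 4
f 11 1 13
f 11 13 12
f 12 13 14
f 12 14 4
f 13 1 15
f 13 15 14
f 14 15 16
f 14 16 4
f 15 1 17
f 15 17 16
f 16 17 18
f 16 18 4
f 17 1 19
f 17 19 18
f 18 19 20
f 18 20 4
f 19 1 21
f 19 21 20
f 20 21 22
f 20 22 4
f 21 1 23
f 21 23 22
f 22 23 24
f 22 24 4
f 23 1 25
f 23 25 24
f 24 25 26
f 24 26 4
f 25 1 27
f 25 27 26
f 26 27 28
f 26 28 4
f 27 1 29
f 27 29 28
f 28 29 30
f 28 30 4
f 29 1 31
f 29 31 30
f 30 31 32
f 30 32 4
f 31 1 2
f 31 2 32
f 32 2 3
f 32 3 4
f 34 36 33
f 37 34 33
f 33 36 35
f 35 37 33
f 34 40 36
f 38 34 37
f 38 40 34
f 36 40 35
f 39 37 35
f 35 40 39
f 39 38 37
f 40 38 39



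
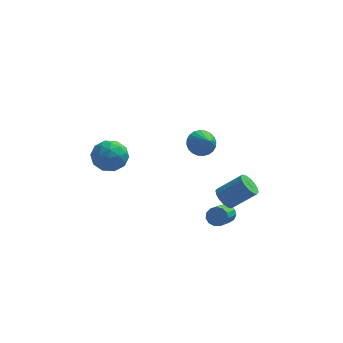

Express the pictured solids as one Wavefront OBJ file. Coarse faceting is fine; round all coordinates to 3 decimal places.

v 2.939 -2.654 1.833
v 3.362 -3.124 1.394
v 4.745 -2.976 2.568
v 4.321 -2.506 3.007
v 3.439 -2.757 1.257
v 4.822 -2.609 2.431
v 3.382 -2.363 1.274
v 4.764 -2.215 2.449
v 3.206 -2.047 1.441
v 4.589 -1.899 2.616
v 2.959 -1.894 1.714
v 4.341 -1.745 2.888
v 2.706 -1.944 2.017
v 4.088 -1.796 3.192
v 2.515 -2.184 2.272
v 3.898 -2.036 3.446
v 2.438 -2.551 2.409
v 3.821 -2.403 3.583
v 2.496 -2.945 2.391
v 3.878 -2.797 3.566
v 2.671 -3.261 2.224
v 4.054 -3.113 3.399
v 2.919 -3.415 1.952
v 4.301 -3.266 3.126
v 3.172 -3.364 1.648
v 4.554 -3.216 2.823
v 1.257 4.409 1.194
v 1.727 4.007 0.486
v 1.803 3.371 2.146
v 1.974 4.249 0.608
v 2.112 4.515 0.819
v 2.12 4.765 1.087
v 1.997 4.961 1.372
v 1.761 5.073 1.629
v 1.448 5.083 1.82
v 1.106 4.992 1.916
v 0.787 4.811 1.902
v 0.54 4.569 1.781
v 0.402 4.303 1.57
v 0.394 4.053 1.301
v 0.517 3.857 1.017
v 0.753 3.745 0.759
v 1.066 3.734 0.568
v 1.408 3.826 0.472
v 2.962 -1.802 -0.187
v 3.471 -2.108 -0.45
v 3.067 -3.545 0.445
v 2.558 -3.238 0.707
v 3.593 -1.951 -0.142
v 3.189 -3.388 0.752
v 3.514 -1.746 0.151
v 3.11 -3.183 1.045
v 3.26 -1.559 0.337
v 2.856 -2.996 1.231
v 2.911 -1.449 0.356
v 2.508 -2.886 1.251
v 2.579 -1.451 0.203
v 2.175 -2.888 1.098
v 2.368 -1.564 -0.074
v 1.964 -3.001 0.821
v 2.345 -1.753 -0.387
v 1.941 -3.189 0.508
v 2.519 -1.957 -0.637
v 2.115 -3.394 0.258
v 2.833 -2.112 -0.744
v 2.429 -3.549 0.151
v 3.188 -2.168 -0.674
v 2.784 -3.605 0.22
v -3.13 0.74 3.604
v -2.81 0.223 2.62
v -4.59 -0.423 3.74
v -4.27 -0.94 2.756
v -3.627 -1.061 3.709
v -2.724 -0.343 3.626
v -4.676 0.143 2.734
v -3.773 0.861 2.651
v -3.765 -0.146 2.083
v -3.117 -0.891 2.685
v -4.283 0.691 3.675
v -3.635 -0.054 4.277
v -2.842 0.583 3.1
v -4.558 -0.783 3.26
v -4.18 -0.855 3.82
v -3.992 -1.159 3.242
v -2.791 0.251 3.691
v -2.603 -0.053 3.113
v -3.083 -0.808 3.753
v -4.797 -0.147 3.247
v -4.609 -0.451 2.669
v -3.408 0.959 3.118
v -3.22 0.655 2.54
v -4.317 0.608 2.607
v -3.215 0.063 2.206
v -4.073 -0.621 2.286
v -4.312 0.016 2.273
v -3.781 0.438 2.224
v -2.834 -0.375 2.56
v -3.692 -1.058 2.64
v -3.314 -1.13 3.2
v -2.783 -0.707 3.151
v -3.395 -0.592 2.244
v -3.708 0.858 3.72
v -4.566 0.175 3.8
v -4.617 0.507 3.209
v -4.086 0.93 3.16
v -3.327 0.421 4.074
v -4.185 -0.263 4.154
v -3.619 -0.638 4.136
v -3.088 -0.216 4.087
v -4.005 0.392 4.116
f 2 1 5
f 2 5 3
f 3 5 6
f 3 6 4
f 5 1 7
f 5 7 6
f 6 7 8
f 6 8 4
f 7 1 9
f 7 9 8
f 8 9 10
f 8 10 4
f 9 1 11
f 9 11 10
f 10 11 12
f 10 12 4
f 11 1 13
f 11 13 12
f 12 13 14
f 12 14 4
f 13 1 15
f 13 15 14
f 14 15 16
f 14 16 4
f 15 1 17
f 15 17 16
f 16 17 18
f 16 18 4
f 17 1 19
f 17 19 18
f 18 19 20
f 18 20 4
f 19 1 21
f 19 21 20
f 20 21 22
f 20 22 4
f 21 1 23
f 21 23 22
f 22 23 24
f 22 24 4
f 23 1 25
f 23 25 24
f 24 25 26
f 24 26 4
f 25 1 2
f 25 2 26
f 26 2 3
f 26 3 4
f 28 27 30
f 28 30 29
f 30 27 31
f 30 31 29
f 31 27 32
f 31 32 29
f 32 27 33
f 32 33 29
f 33 27 34
f 33 34 29
f 34 27 35
f 34 35 29
f 35 27 36
f 35 36 29
f 36 27 37
f 36 37 29
f 37 27 38
f 37 38 29
f 38 27 39
f 38 39 29
f 39 27 40
f 39 40 29
f 40 27 41
f 40 41 29
f 41 27 42
f 41 42 29
f 42 27 43
f 42 43 29
f 43 27 44
f 43 44 29
f 44 27 28
f 44 28 29
f 46 45 49
f 46 49 47
f 47 49 50
f 47 50 48
f 49 45 51
f 49 51 50
f 50 51 52
f 50 52 48
f 51 45 53
f 51 53 52
f 52 53 54
f 52 54 48
f 53 45 55
f 53 55 54
f 54 55 56
f 54 56 48
f 55 45 57
f 55 57 56
f 56 57 58
f 56 58 48
f 57 45 59
f 57 59 58
f 58 59 60
f 58 60 48
f 59 45 61
f 59 61 60
f 60 61 62
f 60 62 48
f 61 45 63
f 61 63 62
f 62 63 64
f 62 64 48
f 63 45 65
f 63 65 64
f 64 65 66
f 64 66 48
f 65 45 67
f 65 67 66
f 66 67 68
f 66 68 48
f 67 45 46
f 67 46 68
f 68 46 47
f 68 47 48
f 69 106 85
f 106 80 109
f 85 109 74
f 106 109 85
f 69 85 81
f 85 74 86
f 81 86 70
f 85 86 81
f 69 81 90
f 81 70 91
f 90 91 76
f 81 91 90
f 69 90 102
f 90 76 105
f 102 105 79
f 90 105 102
f 69 102 106
f 102 79 110
f 106 110 80
f 102 110 106
f 70 86 97
f 86 74 100
f 97 100 78
f 86 100 97
f 74 109 87
f 109 80 108
f 87 108 73
f 109 108 87
f 80 110 107
f 110 79 103
f 107 103 71
f 110 103 107
f 79 105 104
f 105 76 92
f 104 92 75
f 105 92 104
f 76 91 96
f 91 70 93
f 96 93 77
f 91 93 96
f 72 98 84
f 98 78 99
f 84 99 73
f 98 99 84
f 72 84 82
f 84 73 83
f 82 83 71
f 84 83 82
f 72 82 89
f 82 71 88
f 89 88 75
f 82 88 89
f 72 89 94
f 89 75 95
f 94 95 77
f 89 95 94
f 72 94 98
f 94 77 101
f 98 101 78
f 94 101 98
f 73 99 87
f 99 78 100
f 87 100 74
f 99 100 87
f 71 83 107
f 83 73 108
f 107 108 80
f 83 108 107
f 75 88 104
f 88 71 103
f 104 103 79
f 88 103 104
f 77 95 96
f 95 75 92
f 96 92 76
f 95 92 96
f 78 101 97
f 101 77 93
f 97 93 70
f 101 93 97



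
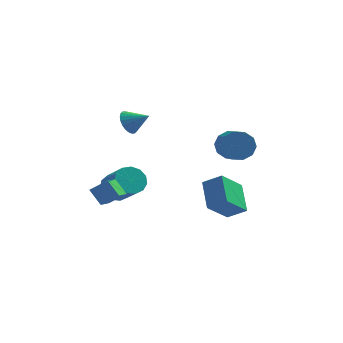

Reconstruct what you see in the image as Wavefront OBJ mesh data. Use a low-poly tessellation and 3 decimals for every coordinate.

v -2.293 -0.863 -3.032
v -2.917 -0.459 -2.275
v -2.139 0.343 -3.547
v -2.763 0.746 -2.791
v -1.437 -0.706 -2.409
v -2.061 -0.303 -1.653
v -1.283 0.499 -2.925
v -1.907 0.903 -2.168
v -1.688 3.342 0.606
v -1.318 3.698 0.059
v -0.632 3.178 1.214
v -1.385 3.92 0.236
v -1.499 4.055 0.47
v -1.641 4.081 0.724
v -1.791 3.995 0.961
v -1.925 3.809 1.143
v -2.023 3.552 1.243
v -2.07 3.264 1.247
v -2.058 2.987 1.153
v -1.991 2.764 0.975
v -1.877 2.629 0.742
v -1.735 2.603 0.487
v -1.585 2.689 0.251
v -1.451 2.875 0.069
v -1.354 3.132 -0.032
v -1.307 3.421 -0.035
v -2.398 3.546 -4.15
v -2.102 3.085 -4.839
v -1.127 1.914 -3.639
v -1.422 2.374 -2.95
v -1.77 3.445 -4.759
v -0.795 2.273 -3.558
v -1.637 3.836 -4.485
v -0.662 2.665 -3.284
v -1.746 4.135 -4.104
v -0.771 2.964 -2.904
v -2.061 4.247 -3.739
v -1.086 3.076 -2.538
v -2.484 4.136 -3.504
v -1.508 2.965 -2.303
v -2.879 3.838 -3.474
v -1.903 2.667 -2.274
v -3.121 3.447 -3.659
v -2.146 2.276 -2.458
v -3.134 3.087 -4
v -2.158 1.916 -2.799
v -2.912 2.873 -4.388
v -1.937 1.702 -3.188
v -2.528 2.872 -4.701
v -1.553 1.701 -3.501
v 3.728 1.191 0.494
v 3.979 1.619 1.209
v 4.442 0.356 1.802
v 4.192 -0.071 1.086
v 3.468 1.464 1.278
v 3.932 0.201 1.871
v 3.057 1.205 1.047
v 3.521 -0.058 1.64
v 2.903 0.941 0.605
v 3.366 -0.322 1.198
v 3.063 0.772 0.121
v 3.527 -0.49 0.713
v 3.478 0.764 -0.222
v 3.941 -0.499 0.371
v 3.988 0.919 -0.291
v 4.452 -0.344 0.302
v 4.399 1.178 -0.06
v 4.863 -0.085 0.533
v 4.554 1.442 0.382
v 5.017 0.179 0.975
v 4.393 1.61 0.867
v 4.857 0.348 1.459
v 3.665 0.029 -2.764
v 3.223 1.442 -1.776
v 2.692 0.145 -3.366
v 2.25 1.558 -2.378
v 4.51 1.102 -3.922
v 4.068 2.515 -2.934
v 3.537 1.218 -4.524
v 3.095 2.631 -3.536
f 2 4 1
f 5 2 1
f 1 4 3
f 3 5 1
f 2 8 4
f 6 2 5
f 6 8 2
f 4 8 3
f 7 5 3
f 3 8 7
f 7 6 5
f 8 6 7
f 10 9 12
f 10 12 11
f 12 9 13
f 12 13 11
f 13 9 14
f 13 14 11
f 14 9 15
f 14 15 11
f 15 9 16
f 15 16 11
f 16 9 17
f 16 17 11
f 17 9 18
f 17 18 11
f 18 9 19
f 18 19 11
f 19 9 20
f 19 20 11
f 20 9 21
f 20 21 11
f 21 9 22
f 21 22 11
f 22 9 23
f 22 23 11
f 23 9 24
f 23 24 11
f 24 9 25
f 24 25 11
f 25 9 26
f 25 26 11
f 26 9 10
f 26 10 11
f 28 27 31
f 28 31 29
f 29 31 32
f 29 32 30
f 31 27 33
f 31 33 32
f 32 33 34
f 32 34 30
f 33 27 35
f 33 35 34
f 34 35 36
f 34 36 30
f 35 27 37
f 35 37 36
f 36 37 38
f 36 38 30
f 37 27 39
f 37 39 38
f 38 39 40
f 38 40 30
f 39 27 41
f 39 41 40
f 40 41 42
f 40 42 30
f 41 27 43
f 41 43 42
f 42 43 44
f 42 44 30
f 43 27 45
f 43 45 44
f 44 45 46
f 44 46 30
f 45 27 47
f 45 47 46
f 46 47 48
f 46 48 30
f 47 27 49
f 47 49 48
f 48 49 50
f 48 50 30
f 49 27 28
f 49 28 50
f 50 28 29
f 50 29 30
f 52 51 55
f 52 55 53
f 53 55 56
f 53 56 54
f 55 51 57
f 55 57 56
f 56 57 58
f 56 58 54
f 57 51 59
f 57 59 58
f 58 59 60
f 58 60 54
f 59 51 61
f 59 61 60
f 60 61 62
f 60 62 54
f 61 51 63
f 61 63 62
f 62 63 64
f 62 64 54
f 63 51 65
f 63 65 64
f 64 65 66
f 64 66 54
f 65 51 67
f 65 67 66
f 66 67 68
f 66 68 54
f 67 51 69
f 67 69 68
f 68 69 70
f 68 70 54
f 69 51 71
f 69 71 70
f 70 71 72
f 70 72 54
f 71 51 52
f 71 52 72
f 72 52 53
f 72 53 54
f 74 76 73
f 77 74 73
f 73 76 75
f 75 77 73
f 74 80 76
f 78 74 77
f 78 80 74
f 76 80 75
f 79 77 75
f 75 80 79
f 79 78 77
f 80 78 79



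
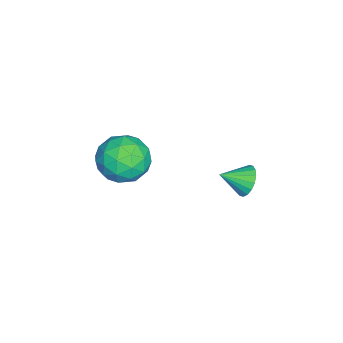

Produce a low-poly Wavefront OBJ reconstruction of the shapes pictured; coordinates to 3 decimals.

v -1.5 1.007 -3.098
v -1.12 0.841 -3.65
v -1.16 0.073 -2.582
v -0.925 1.006 -3.479
v -0.844 1.171 -3.234
v -0.892 1.304 -2.961
v -1.061 1.378 -2.716
v -1.317 1.379 -2.546
v -1.609 1.306 -2.486
v -1.88 1.173 -2.547
v -2.075 1.008 -2.717
v -2.156 0.843 -2.962
v -2.108 0.71 -3.235
v -1.939 0.636 -3.48
v -1.683 0.635 -3.65
v -1.391 0.708 -3.71
v -2.67 -3.23 -2.553
v -2.058 -2.611 -3.248
v -2.062 -4.729 -3.352
v -1.45 -4.11 -4.047
v -1.183 -4.163 -2.967
v -1.558 -3.237 -2.473
v -2.562 -4.103 -4.127
v -2.937 -3.177 -3.633
v -1.991 -3.151 -4.221
v -1.138 -3.188 -3.504
v -2.982 -4.152 -3.096
v -2.129 -4.189 -2.379
v -2.417 -2.789 -2.83
v -1.703 -4.551 -3.77
v -1.546 -4.582 -3.134
v -1.186 -4.218 -3.543
v -2.123 -3.157 -2.375
v -1.764 -2.793 -2.783
v -1.249 -3.705 -2.618
v -2.356 -4.547 -3.817
v -1.997 -4.183 -4.225
v -2.934 -3.122 -3.057
v -2.574 -2.758 -3.466
v -2.871 -3.635 -3.982
v -2.018 -2.742 -3.811
v -1.661 -3.623 -4.281
v -2.314 -3.619 -4.328
v -2.535 -3.075 -4.038
v -1.517 -2.764 -3.39
v -1.16 -3.645 -3.859
v -1.003 -3.676 -3.224
v -1.223 -3.132 -2.934
v -1.478 -3.081 -3.962
v -2.96 -3.695 -2.741
v -2.603 -4.576 -3.21
v -2.897 -4.208 -3.666
v -3.117 -3.664 -3.376
v -2.459 -3.717 -2.319
v -2.102 -4.598 -2.789
v -1.585 -4.265 -2.562
v -1.806 -3.721 -2.272
v -2.642 -4.259 -2.638
f 2 1 4
f 2 4 3
f 4 1 5
f 4 5 3
f 5 1 6
f 5 6 3
f 6 1 7
f 6 7 3
f 7 1 8
f 7 8 3
f 8 1 9
f 8 9 3
f 9 1 10
f 9 10 3
f 10 1 11
f 10 11 3
f 11 1 12
f 11 12 3
f 12 1 13
f 12 13 3
f 13 1 14
f 13 14 3
f 14 1 15
f 14 15 3
f 15 1 16
f 15 16 3
f 16 1 2
f 16 2 3
f 17 54 33
f 54 28 57
f 33 57 22
f 54 57 33
f 17 33 29
f 33 22 34
f 29 34 18
f 33 34 29
f 17 29 38
f 29 18 39
f 38 39 24
f 29 39 38
f 17 38 50
f 38 24 53
f 50 53 27
f 38 53 50
f 17 50 54
f 50 27 58
f 54 58 28
f 50 58 54
f 18 34 45
f 34 22 48
f 45 48 26
f 34 48 45
f 22 57 35
f 57 28 56
f 35 56 21
f 57 56 35
f 28 58 55
f 58 27 51
f 55 51 19
f 58 51 55
f 27 53 52
f 53 24 40
f 52 40 23
f 53 40 52
f 24 39 44
f 39 18 41
f 44 41 25
f 39 41 44
f 20 46 32
f 46 26 47
f 32 47 21
f 46 47 32
f 20 32 30
f 32 21 31
f 30 31 19
f 32 31 30
f 20 30 37
f 30 19 36
f 37 36 23
f 30 36 37
f 20 37 42
f 37 23 43
f 42 43 25
f 37 43 42
f 20 42 46
f 42 25 49
f 46 49 26
f 42 49 46
f 21 47 35
f 47 26 48
f 35 48 22
f 47 48 35
f 19 31 55
f 31 21 56
f 55 56 28
f 31 56 55
f 23 36 52
f 36 19 51
f 52 51 27
f 36 51 52
f 25 43 44
f 43 23 40
f 44 40 24
f 43 40 44
f 26 49 45
f 49 25 41
f 45 41 18
f 49 41 45



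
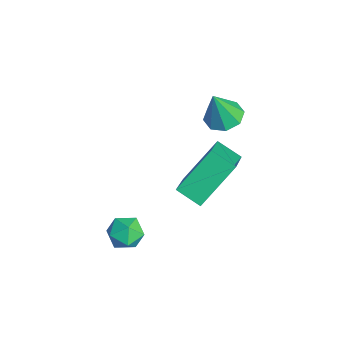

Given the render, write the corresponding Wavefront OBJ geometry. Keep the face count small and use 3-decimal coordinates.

v 0.363 0.431 -2.697
v 1.9 -0.234 -1.48
v -0.116 1.768 -1.36
v 1.422 1.103 -0.144
v 0.998 1.097 -3.136
v 2.536 0.432 -1.92
v 0.52 2.434 -1.8
v 2.057 1.769 -0.583
v 1.588 -1.51 -3.068
v 2.225 -1.4 -3.374
v 1.495 -2.52 -3.626
v 2.132 -2.41 -3.932
v 2.09 -2.54 -3.23
v 2.148 -1.916 -2.885
v 1.572 -2.004 -4.115
v 1.63 -1.38 -3.77
v 2.215 -1.705 -4.021
v 2.535 -2.037 -3.474
v 1.185 -1.883 -3.526
v 1.505 -2.215 -2.979
v -0.053 1.95 0.094
v 0.331 1.385 -0.134
v 0.113 1.51 1.466
v 0.645 1.826 -0.03
v 0.551 2.339 0.146
v 0.102 2.625 0.292
v -0.437 2.515 0.322
v -0.751 2.074 0.219
v -0.657 1.561 0.042
v -0.208 1.276 -0.104
f 2 4 1
f 5 2 1
f 1 4 3
f 3 5 1
f 2 8 4
f 6 2 5
f 6 8 2
f 4 8 3
f 7 5 3
f 3 8 7
f 7 6 5
f 8 6 7
f 9 20 14
f 9 14 10
f 9 10 16
f 9 16 19
f 9 19 20
f 10 14 18
f 14 20 13
f 20 19 11
f 19 16 15
f 16 10 17
f 12 18 13
f 12 13 11
f 12 11 15
f 12 15 17
f 12 17 18
f 13 18 14
f 11 13 20
f 15 11 19
f 17 15 16
f 18 17 10
f 22 21 24
f 22 24 23
f 24 21 25
f 24 25 23
f 25 21 26
f 25 26 23
f 26 21 27
f 26 27 23
f 27 21 28
f 27 28 23
f 28 21 29
f 28 29 23
f 29 21 30
f 29 30 23
f 30 21 22
f 30 22 23



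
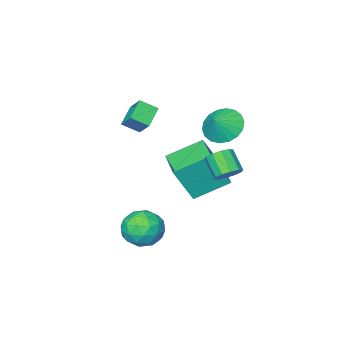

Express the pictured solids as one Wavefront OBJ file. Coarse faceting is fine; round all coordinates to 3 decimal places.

v -4.699 -0.541 -0.942
v -3.862 -0.95 0.884
v -3.877 1.117 -0.947
v -3.04 0.707 0.879
v -3.16 -1.307 -1.819
v -2.323 -1.717 0.007
v -2.338 0.35 -1.824
v -1.501 -0.059 0.002
v -2.266 2.936 1.035
v -1.735 2.615 0.781
v -1.864 1.744 1.61
v -2.394 2.064 1.865
v -1.6 2.874 1.074
v -1.728 2.002 1.903
v -1.718 3.157 1.352
v -1.847 2.285 2.182
v -2.046 3.355 1.51
v -2.175 2.483 2.339
v -2.458 3.393 1.486
v -2.586 2.521 2.315
v -2.796 3.256 1.29
v -2.925 2.385 2.119
v -2.932 2.998 0.997
v -3.06 2.126 1.826
v -2.813 2.715 0.718
v -2.942 1.843 1.548
v -2.485 2.517 0.561
v -2.614 1.645 1.39
v -2.074 2.479 0.585
v -2.202 1.607 1.414
v -1.783 -2.213 2.651
v -1.715 -1.406 3.439
v -0.901 -1.704 2.054
v -0.833 -0.897 2.842
v -1.147 -2.743 3.138
v -1.079 -1.936 3.926
v -0.265 -2.234 2.541
v -0.197 -1.427 3.329
v 0.19 1.52 -1.686
v 1.175 1.856 -1.541
v 0.765 0.264 -2.679
v 1.75 0.6 -2.534
v 1.22 0.167 -1.736
v 0.865 0.943 -1.122
v 1.075 1.177 -3.098
v 0.72 1.953 -2.484
v 1.723 1.644 -2.414
v 1.812 1.02 -1.572
v 0.128 1.1 -2.648
v 0.217 0.476 -1.806
v 0.632 1.799 -1.526
v 1.308 0.321 -2.694
v 0.996 0.067 -2.224
v 1.576 0.265 -2.139
v 0.45 1.262 -1.28
v 1.029 1.46 -1.195
v 1.055 0.467 -1.31
v 0.911 0.66 -3.025
v 1.49 0.858 -2.94
v 0.364 1.855 -2.081
v 0.944 2.053 -1.996
v 0.885 1.653 -2.91
v 1.533 1.872 -1.954
v 1.871 1.133 -2.538
v 1.474 1.472 -2.869
v 1.265 1.928 -2.508
v 1.586 1.505 -1.46
v 1.924 0.766 -2.043
v 1.612 0.512 -1.574
v 1.403 0.968 -1.213
v 1.907 1.38 -1.972
v 0.016 1.354 -2.177
v 0.354 0.615 -2.76
v 0.537 1.152 -3.007
v 0.328 1.608 -2.646
v 0.069 0.987 -1.682
v 0.407 0.248 -2.266
v 0.675 0.192 -1.712
v 0.466 0.648 -1.351
v 0.033 0.74 -2.248
v -2.635 2.041 3.558
v -1.927 1.669 2.957
v -1.905 2.259 4.282
v -1.941 2.098 2.841
v -2.091 2.516 2.867
v -2.35 2.84 3.029
v -2.664 3.006 3.297
v -2.973 2.98 3.616
v -3.215 2.768 3.924
v -3.342 2.413 4.16
v -3.329 1.983 4.276
v -3.178 1.565 4.25
v -2.92 1.242 4.087
v -2.605 1.076 3.82
v -2.296 1.102 3.501
v -2.054 1.313 3.193
f 2 4 1
f 5 2 1
f 1 4 3
f 3 5 1
f 2 8 4
f 6 2 5
f 6 8 2
f 4 8 3
f 7 5 3
f 3 8 7
f 7 6 5
f 8 6 7
f 10 9 13
f 10 13 11
f 11 13 14
f 11 14 12
f 13 9 15
f 13 15 14
f 14 15 16
f 14 16 12
f 15 9 17
f 15 17 16
f 16 17 18
f 16 18 12
f 17 9 19
f 17 19 18
f 18 19 20
f 18 20 12
f 19 9 21
f 19 21 20
f 20 21 22
f 20 22 12
f 21 9 23
f 21 23 22
f 22 23 24
f 22 24 12
f 23 9 25
f 23 25 24
f 24 25 26
f 24 26 12
f 25 9 27
f 25 27 26
f 26 27 28
f 26 28 12
f 27 9 29
f 27 29 28
f 28 29 30
f 28 30 12
f 29 9 10
f 29 10 30
f 30 10 11
f 30 11 12
f 32 34 31
f 35 32 31
f 31 34 33
f 33 35 31
f 32 38 34
f 36 32 35
f 36 38 32
f 34 38 33
f 37 35 33
f 33 38 37
f 37 36 35
f 38 36 37
f 39 76 55
f 76 50 79
f 55 79 44
f 76 79 55
f 39 55 51
f 55 44 56
f 51 56 40
f 55 56 51
f 39 51 60
f 51 40 61
f 60 61 46
f 51 61 60
f 39 60 72
f 60 46 75
f 72 75 49
f 60 75 72
f 39 72 76
f 72 49 80
f 76 80 50
f 72 80 76
f 40 56 67
f 56 44 70
f 67 70 48
f 56 70 67
f 44 79 57
f 79 50 78
f 57 78 43
f 79 78 57
f 50 80 77
f 80 49 73
f 77 73 41
f 80 73 77
f 49 75 74
f 75 46 62
f 74 62 45
f 75 62 74
f 46 61 66
f 61 40 63
f 66 63 47
f 61 63 66
f 42 68 54
f 68 48 69
f 54 69 43
f 68 69 54
f 42 54 52
f 54 43 53
f 52 53 41
f 54 53 52
f 42 52 59
f 52 41 58
f 59 58 45
f 52 58 59
f 42 59 64
f 59 45 65
f 64 65 47
f 59 65 64
f 42 64 68
f 64 47 71
f 68 71 48
f 64 71 68
f 43 69 57
f 69 48 70
f 57 70 44
f 69 70 57
f 41 53 77
f 53 43 78
f 77 78 50
f 53 78 77
f 45 58 74
f 58 41 73
f 74 73 49
f 58 73 74
f 47 65 66
f 65 45 62
f 66 62 46
f 65 62 66
f 48 71 67
f 71 47 63
f 67 63 40
f 71 63 67
f 82 81 84
f 82 84 83
f 84 81 85
f 84 85 83
f 85 81 86
f 85 86 83
f 86 81 87
f 86 87 83
f 87 81 88
f 87 88 83
f 88 81 89
f 88 89 83
f 89 81 90
f 89 90 83
f 90 81 91
f 90 91 83
f 91 81 92
f 91 92 83
f 92 81 93
f 92 93 83
f 93 81 94
f 93 94 83
f 94 81 95
f 94 95 83
f 95 81 96
f 95 96 83
f 96 81 82
f 96 82 83



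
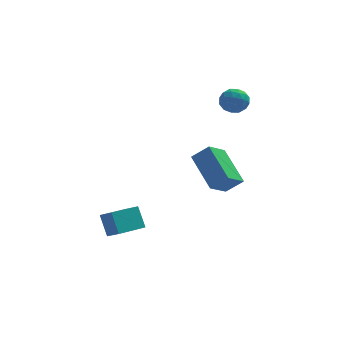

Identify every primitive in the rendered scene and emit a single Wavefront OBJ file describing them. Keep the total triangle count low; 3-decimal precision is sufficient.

v -4.202 0.391 -3.77
v -4.505 0.985 -2.76
v -2.998 1.36 -3.98
v -3.301 1.954 -2.97
v -3.699 -0.134 -3.31
v -4.002 0.46 -2.3
v -2.495 0.835 -3.52
v -2.798 1.429 -2.51
v 0.253 -0.849 -0.096
v -0.469 0.761 0.986
v 0.998 -0.044 -0.795
v 0.276 1.565 0.288
v 1.024 -0.965 0.592
v 0.302 0.644 1.675
v 1.769 -0.161 -0.106
v 1.047 1.449 0.976
v 1.831 4.403 3.333
v 2.355 3.997 2.989
v 0.985 3.903 2.631
v 1.509 3.497 2.287
v 1.333 3.354 2.998
v 1.856 3.663 3.432
v 1.484 4.237 2.188
v 2.007 4.546 2.622
v 2.141 3.895 2.282
v 2.047 3.349 2.783
v 1.293 4.551 2.837
v 1.199 4.005 3.338
v 2.167 4.244 3.223
v 1.173 3.656 2.397
v 1.069 3.572 2.815
v 1.377 3.334 2.613
v 1.874 4.047 3.483
v 2.182 3.809 3.281
v 1.581 3.431 3.286
v 1.158 4.091 2.339
v 1.466 3.853 2.137
v 1.963 4.566 3.007
v 2.271 4.328 2.805
v 1.759 4.469 2.334
v 2.35 3.945 2.605
v 1.852 3.652 2.192
v 1.838 4.086 2.134
v 2.145 4.268 2.389
v 2.295 3.625 2.899
v 1.797 3.331 2.487
v 1.694 3.247 2.905
v 2.001 3.428 3.16
v 2.169 3.564 2.483
v 1.543 4.569 3.133
v 1.045 4.275 2.721
v 1.339 4.472 2.46
v 1.646 4.653 2.715
v 1.488 4.248 3.428
v 0.99 3.955 3.015
v 1.195 3.632 3.231
v 1.502 3.814 3.486
v 1.171 4.336 3.137
f 2 4 1
f 5 2 1
f 1 4 3
f 3 5 1
f 2 8 4
f 6 2 5
f 6 8 2
f 4 8 3
f 7 5 3
f 3 8 7
f 7 6 5
f 8 6 7
f 10 12 9
f 13 10 9
f 9 12 11
f 11 13 9
f 10 16 12
f 14 10 13
f 14 16 10
f 12 16 11
f 15 13 11
f 11 16 15
f 15 14 13
f 16 14 15
f 17 54 33
f 54 28 57
f 33 57 22
f 54 57 33
f 17 33 29
f 33 22 34
f 29 34 18
f 33 34 29
f 17 29 38
f 29 18 39
f 38 39 24
f 29 39 38
f 17 38 50
f 38 24 53
f 50 53 27
f 38 53 50
f 17 50 54
f 50 27 58
f 54 58 28
f 50 58 54
f 18 34 45
f 34 22 48
f 45 48 26
f 34 48 45
f 22 57 35
f 57 28 56
f 35 56 21
f 57 56 35
f 28 58 55
f 58 27 51
f 55 51 19
f 58 51 55
f 27 53 52
f 53 24 40
f 52 40 23
f 53 40 52
f 24 39 44
f 39 18 41
f 44 41 25
f 39 41 44
f 20 46 32
f 46 26 47
f 32 47 21
f 46 47 32
f 20 32 30
f 32 21 31
f 30 31 19
f 32 31 30
f 20 30 37
f 30 19 36
f 37 36 23
f 30 36 37
f 20 37 42
f 37 23 43
f 42 43 25
f 37 43 42
f 20 42 46
f 42 25 49
f 46 49 26
f 42 49 46
f 21 47 35
f 47 26 48
f 35 48 22
f 47 48 35
f 19 31 55
f 31 21 56
f 55 56 28
f 31 56 55
f 23 36 52
f 36 19 51
f 52 51 27
f 36 51 52
f 25 43 44
f 43 23 40
f 44 40 24
f 43 40 44
f 26 49 45
f 49 25 41
f 45 41 18
f 49 41 45



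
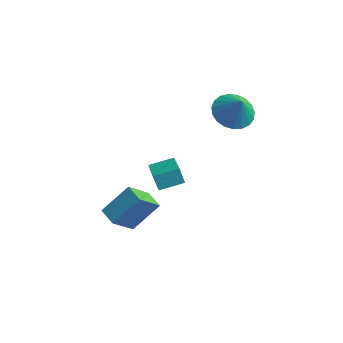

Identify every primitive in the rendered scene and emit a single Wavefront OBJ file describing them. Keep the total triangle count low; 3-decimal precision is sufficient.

v 2.007 2.704 1.789
v 2.589 3.6 1.733
v 2.533 2.436 2.991
v 2.217 3.744 1.928
v 1.807 3.708 2.1
v 1.433 3.499 2.217
v 1.157 3.152 2.261
v 1.029 2.728 2.222
v 1.069 2.3 2.109
v 1.272 1.941 1.941
v 1.601 1.715 1.746
v 2.001 1.659 1.558
v 2.402 1.784 1.411
v 2.734 2.069 1.328
v 2.941 2.463 1.326
v 2.986 2.898 1.403
v 2.861 3.301 1.547
v -1.78 -1.687 -4.01
v -2.276 -2.816 -2.617
v -0.891 -0.596 -2.81
v -1.387 -1.725 -1.417
v -0.953 -2.215 -4.143
v -1.449 -3.344 -2.75
v -0.064 -1.124 -2.943
v -0.56 -2.253 -1.55
v 1.266 -4.1 1.797
v 0.907 -3.875 2.475
v 0.321 -2.592 0.799
v -0.038 -2.368 1.477
v 2.198 -3.352 2.043
v 1.839 -3.128 2.721
v 1.253 -1.845 1.045
v 0.894 -1.62 1.723
f 2 1 4
f 2 4 3
f 4 1 5
f 4 5 3
f 5 1 6
f 5 6 3
f 6 1 7
f 6 7 3
f 7 1 8
f 7 8 3
f 8 1 9
f 8 9 3
f 9 1 10
f 9 10 3
f 10 1 11
f 10 11 3
f 11 1 12
f 11 12 3
f 12 1 13
f 12 13 3
f 13 1 14
f 13 14 3
f 14 1 15
f 14 15 3
f 15 1 16
f 15 16 3
f 16 1 17
f 16 17 3
f 17 1 2
f 17 2 3
f 19 21 18
f 22 19 18
f 18 21 20
f 20 22 18
f 19 25 21
f 23 19 22
f 23 25 19
f 21 25 20
f 24 22 20
f 20 25 24
f 24 23 22
f 25 23 24
f 27 29 26
f 30 27 26
f 26 29 28
f 28 30 26
f 27 33 29
f 31 27 30
f 31 33 27
f 29 33 28
f 32 30 28
f 28 33 32
f 32 31 30
f 33 31 32



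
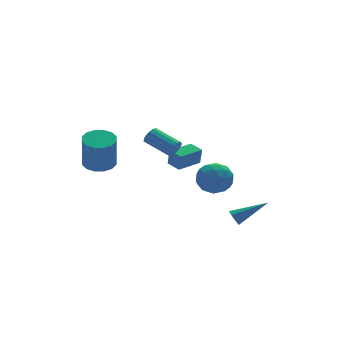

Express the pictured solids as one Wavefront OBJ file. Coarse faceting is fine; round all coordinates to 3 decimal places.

v -1.345 -2.351 1.941
v -1.129 -2.042 1.513
v -1.879 -0.66 2.132
v -2.095 -0.969 2.559
v -1.389 -2.139 1.413
v -2.139 -0.757 2.032
v -1.637 -2.292 1.455
v -2.388 -0.91 2.074
v -1.808 -2.462 1.627
v -2.558 -1.08 2.246
v -1.854 -2.601 1.882
v -2.604 -1.219 2.501
v -1.763 -2.674 2.154
v -2.514 -1.292 2.773
v -1.561 -2.66 2.368
v -2.311 -1.278 2.987
v -1.301 -2.563 2.468
v -2.051 -1.181 3.087
v -1.052 -2.41 2.426
v -1.803 -1.028 3.045
v -0.882 -2.24 2.254
v -1.632 -0.858 2.873
v -0.836 -2.101 1.999
v -1.586 -0.719 2.618
v -0.926 -2.028 1.727
v -1.677 -0.646 2.346
v 0.926 1.617 -1.831
v 0.953 1.427 -0.747
v 0.681 2.52 -1.666
v 0.708 2.33 -0.583
v 2.472 2.03 -1.797
v 2.499 1.84 -0.714
v 2.227 2.933 -1.633
v 2.254 2.743 -0.549
v -3.592 2.375 -0.598
v -2.693 2.689 -0.415
v -2.928 2.139 1.681
v -3.828 1.825 1.498
v -2.988 3.089 -0.343
v -3.223 2.539 1.753
v -3.444 3.298 -0.339
v -3.679 2.748 1.757
v -3.941 3.259 -0.405
v -4.176 2.71 1.691
v -4.344 2.984 -0.523
v -4.579 2.434 1.574
v -4.545 2.545 -0.66
v -4.78 1.995 1.436
v -4.492 2.061 -0.781
v -4.727 1.511 1.315
v -4.197 1.661 -0.853
v -4.432 1.111 1.243
v -3.741 1.452 -0.857
v -3.976 0.902 1.239
v -3.244 1.49 -0.791
v -3.479 0.941 1.305
v -2.841 1.766 -0.674
v -3.076 1.216 1.423
v -2.64 2.205 -0.536
v -2.875 1.655 1.56
v 2.222 1.768 -3.422
v 2.566 2.257 -2.42
v 4.014 1.323 -3.82
v 4.358 1.812 -2.818
v 3.736 0.825 -2.802
v 2.629 1.099 -2.556
v 3.951 2.481 -3.684
v 2.844 2.755 -3.438
v 3.635 2.697 -2.582
v 3.502 1.674 -2.037
v 3.078 1.906 -4.203
v 2.945 0.883 -3.658
v 2.237 2.051 -2.886
v 4.343 1.529 -3.354
v 3.978 0.948 -3.345
v 4.18 1.236 -2.756
v 2.274 1.371 -2.966
v 2.476 1.658 -2.377
v 3.164 0.817 -2.602
v 4.104 1.922 -3.863
v 4.306 2.209 -3.274
v 2.4 2.344 -3.484
v 2.602 2.632 -2.895
v 3.416 2.763 -3.638
v 3.067 2.598 -2.392
v 4.12 2.337 -2.626
v 3.881 2.729 -3.135
v 3.23 2.891 -2.99
v 2.989 1.996 -2.072
v 4.042 1.735 -2.306
v 3.677 1.154 -2.296
v 3.026 1.316 -2.152
v 3.617 2.255 -2.167
v 2.538 1.845 -3.934
v 3.591 1.584 -4.168
v 3.554 2.264 -4.088
v 2.903 2.426 -3.944
v 2.46 1.243 -3.614
v 3.513 0.982 -3.848
v 3.35 0.689 -3.25
v 2.699 0.851 -3.105
v 2.963 1.325 -4.073
v 1.745 -3.297 -3.573
v 2.019 -3.228 -4.033
v 3.535 -3.823 -2.587
v 2.008 -2.911 -3.844
v 1.874 -2.774 -3.528
v 1.68 -2.882 -3.233
v 1.516 -3.184 -3.097
v 1.46 -3.539 -3.184
v 1.537 -3.78 -3.453
v 1.712 -3.795 -3.778
v 1.902 -3.577 -4.007
f 2 1 5
f 2 5 3
f 3 5 6
f 3 6 4
f 5 1 7
f 5 7 6
f 6 7 8
f 6 8 4
f 7 1 9
f 7 9 8
f 8 9 10
f 8 10 4
f 9 1 11
f 9 11 10
f 10 11 12
f 10 12 4
f 11 1 13
f 11 13 12
f 12 13 14
f 12 14 4
f 13 1 15
f 13 15 14
f 14 15 16
f 14 16 4
f 15 1 17
f 15 17 16
f 16 17 18
f 16 18 4
f 17 1 19
f 17 19 18
f 18 19 20
f 18 20 4
f 19 1 21
f 19 21 20
f 20 21 22
f 20 22 4
f 21 1 23
f 21 23 22
f 22 23 24
f 22 24 4
f 23 1 25
f 23 25 24
f 24 25 26
f 24 26 4
f 25 1 2
f 25 2 26
f 26 2 3
f 26 3 4
f 28 30 27
f 31 28 27
f 27 30 29
f 29 31 27
f 28 34 30
f 32 28 31
f 32 34 28
f 30 34 29
f 33 31 29
f 29 34 33
f 33 32 31
f 34 32 33
f 36 35 39
f 36 39 37
f 37 39 40
f 37 40 38
f 39 35 41
f 39 41 40
f 40 41 42
f 40 42 38
f 41 35 43
f 41 43 42
f 42 43 44
f 42 44 38
f 43 35 45
f 43 45 44
f 44 45 46
f 44 46 38
f 45 35 47
f 45 47 46
f 46 47 48
f 46 48 38
f 47 35 49
f 47 49 48
f 48 49 50
f 48 50 38
f 49 35 51
f 49 51 50
f 50 51 52
f 50 52 38
f 51 35 53
f 51 53 52
f 52 53 54
f 52 54 38
f 53 35 55
f 53 55 54
f 54 55 56
f 54 56 38
f 55 35 57
f 55 57 56
f 56 57 58
f 56 58 38
f 57 35 59
f 57 59 58
f 58 59 60
f 58 60 38
f 59 35 36
f 59 36 60
f 60 36 37
f 60 37 38
f 61 98 77
f 98 72 101
f 77 101 66
f 98 101 77
f 61 77 73
f 77 66 78
f 73 78 62
f 77 78 73
f 61 73 82
f 73 62 83
f 82 83 68
f 73 83 82
f 61 82 94
f 82 68 97
f 94 97 71
f 82 97 94
f 61 94 98
f 94 71 102
f 98 102 72
f 94 102 98
f 62 78 89
f 78 66 92
f 89 92 70
f 78 92 89
f 66 101 79
f 101 72 100
f 79 100 65
f 101 100 79
f 72 102 99
f 102 71 95
f 99 95 63
f 102 95 99
f 71 97 96
f 97 68 84
f 96 84 67
f 97 84 96
f 68 83 88
f 83 62 85
f 88 85 69
f 83 85 88
f 64 90 76
f 90 70 91
f 76 91 65
f 90 91 76
f 64 76 74
f 76 65 75
f 74 75 63
f 76 75 74
f 64 74 81
f 74 63 80
f 81 80 67
f 74 80 81
f 64 81 86
f 81 67 87
f 86 87 69
f 81 87 86
f 64 86 90
f 86 69 93
f 90 93 70
f 86 93 90
f 65 91 79
f 91 70 92
f 79 92 66
f 91 92 79
f 63 75 99
f 75 65 100
f 99 100 72
f 75 100 99
f 67 80 96
f 80 63 95
f 96 95 71
f 80 95 96
f 69 87 88
f 87 67 84
f 88 84 68
f 87 84 88
f 70 93 89
f 93 69 85
f 89 85 62
f 93 85 89
f 104 103 106
f 104 106 105
f 106 103 107
f 106 107 105
f 107 103 108
f 107 108 105
f 108 103 109
f 108 109 105
f 109 103 110
f 109 110 105
f 110 103 111
f 110 111 105
f 111 103 112
f 111 112 105
f 112 103 113
f 112 113 105
f 113 103 104
f 113 104 105

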